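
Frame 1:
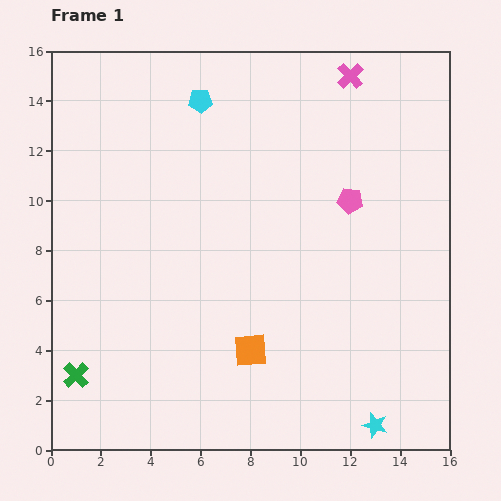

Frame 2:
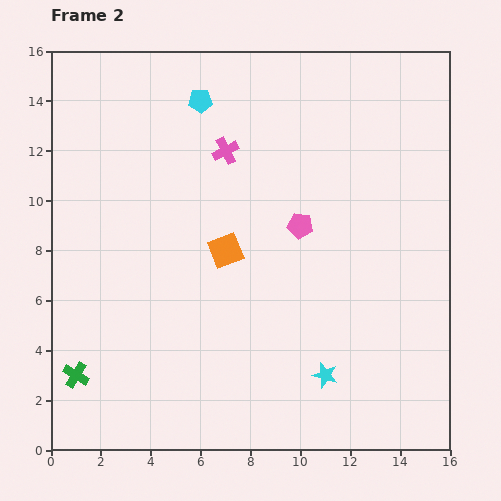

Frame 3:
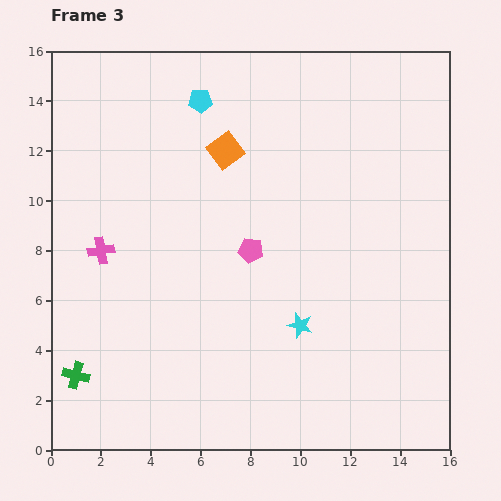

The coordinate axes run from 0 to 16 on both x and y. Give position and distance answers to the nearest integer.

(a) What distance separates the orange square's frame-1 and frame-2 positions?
4

The orange square moved from (8, 4) to (7, 8), a distance of √(1² + 4²) ≈ 4.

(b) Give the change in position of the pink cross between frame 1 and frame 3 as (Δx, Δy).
(-10, -7)

The pink cross was at (12, 15) in frame 1 and (2, 8) in frame 3.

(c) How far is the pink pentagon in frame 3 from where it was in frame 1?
4

The pink pentagon moved from (12, 10) to (8, 8), a distance of √(4² + 2²) ≈ 4.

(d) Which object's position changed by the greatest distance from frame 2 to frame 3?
the pink cross

(moved 6; next 4)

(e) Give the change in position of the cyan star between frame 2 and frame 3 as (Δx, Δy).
(-1, 2)

The cyan star was at (11, 3) in frame 2 and (10, 5) in frame 3.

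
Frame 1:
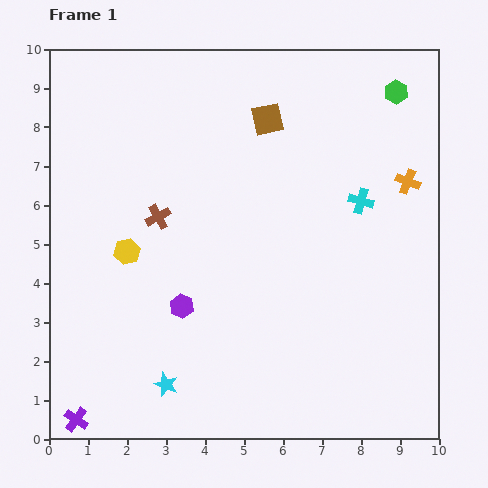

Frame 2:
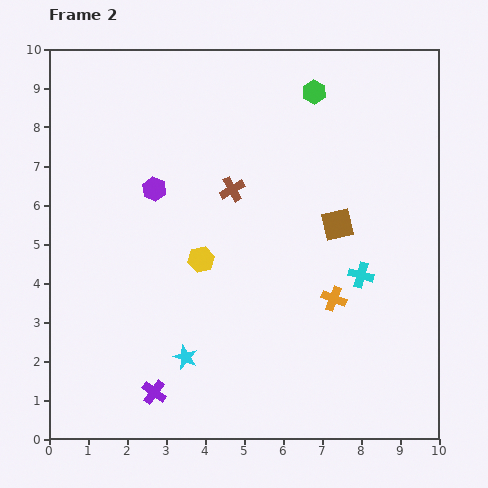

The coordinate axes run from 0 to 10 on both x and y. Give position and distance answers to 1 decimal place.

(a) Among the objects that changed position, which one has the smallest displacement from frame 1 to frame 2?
the cyan star

(moved 0.9)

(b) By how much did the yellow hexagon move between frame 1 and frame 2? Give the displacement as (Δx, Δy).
(1.9, -0.2)

The yellow hexagon was at (2.0, 4.8) in frame 1 and (3.9, 4.6) in frame 2.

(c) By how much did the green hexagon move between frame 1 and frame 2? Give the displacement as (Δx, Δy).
(-2.1, 0.0)

The green hexagon was at (8.9, 8.9) in frame 1 and (6.8, 8.9) in frame 2.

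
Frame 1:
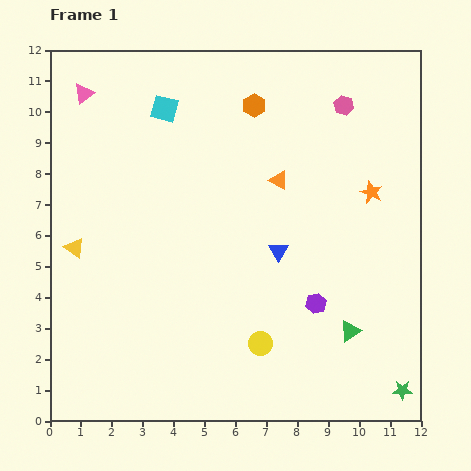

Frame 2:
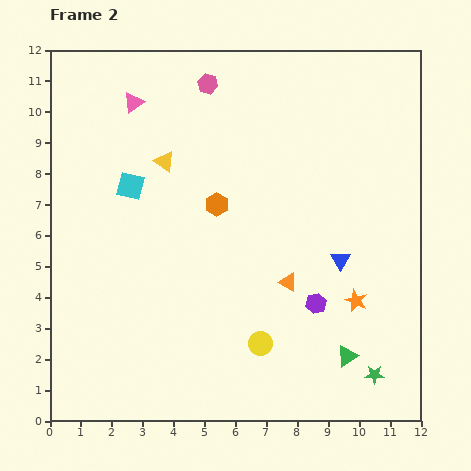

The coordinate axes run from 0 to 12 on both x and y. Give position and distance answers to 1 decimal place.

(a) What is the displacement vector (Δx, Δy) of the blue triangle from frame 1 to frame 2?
(2.0, -0.3)

The blue triangle was at (7.4, 5.5) in frame 1 and (9.4, 5.2) in frame 2.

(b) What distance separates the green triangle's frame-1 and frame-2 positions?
0.8

The green triangle moved from (9.7, 2.9) to (9.6, 2.1), a distance of √(0.1² + 0.8²) ≈ 0.8.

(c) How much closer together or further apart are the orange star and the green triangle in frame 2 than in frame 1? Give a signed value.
-2.8

Distance in frame 1: 4.6. Distance in frame 2: 1.8.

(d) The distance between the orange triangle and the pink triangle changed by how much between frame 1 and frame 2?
+0.8

Distance in frame 1: 6.9. Distance in frame 2: 7.7.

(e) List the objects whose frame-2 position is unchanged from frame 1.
the purple hexagon, the yellow circle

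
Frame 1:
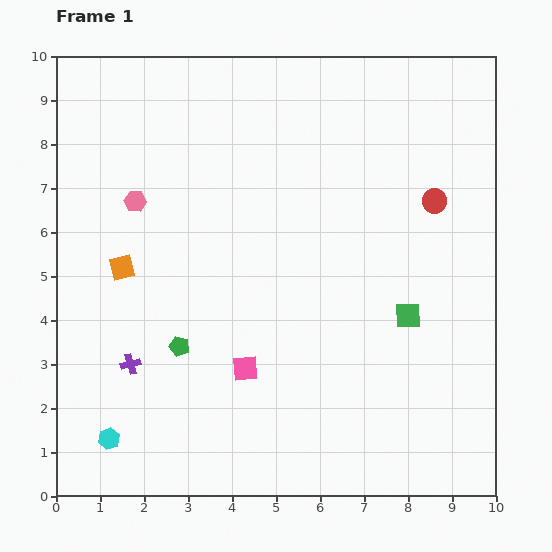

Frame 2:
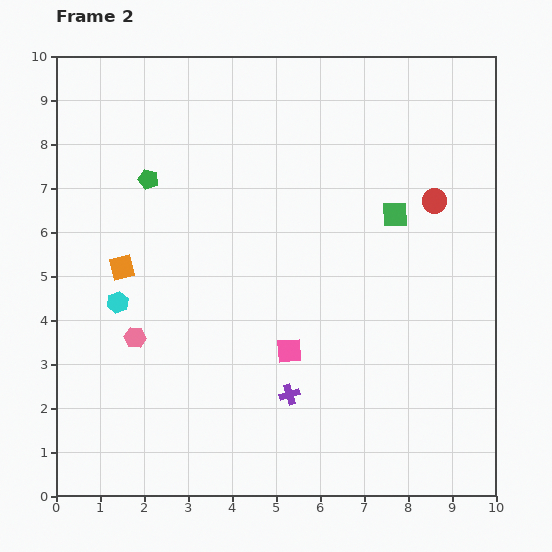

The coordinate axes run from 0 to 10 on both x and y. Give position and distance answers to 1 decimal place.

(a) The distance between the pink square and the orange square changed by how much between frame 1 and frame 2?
+0.6

Distance in frame 1: 3.6. Distance in frame 2: 4.2.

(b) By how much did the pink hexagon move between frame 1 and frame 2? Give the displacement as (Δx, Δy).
(0.0, -3.1)

The pink hexagon was at (1.8, 6.7) in frame 1 and (1.8, 3.6) in frame 2.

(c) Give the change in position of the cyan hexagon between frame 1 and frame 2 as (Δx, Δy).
(0.2, 3.1)

The cyan hexagon was at (1.2, 1.3) in frame 1 and (1.4, 4.4) in frame 2.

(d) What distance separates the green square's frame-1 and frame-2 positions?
2.3

The green square moved from (8.0, 4.1) to (7.7, 6.4), a distance of √(0.3² + 2.3²) ≈ 2.3.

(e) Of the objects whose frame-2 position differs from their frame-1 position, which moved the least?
the pink square

(moved 1.1)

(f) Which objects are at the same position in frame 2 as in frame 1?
the orange square, the red circle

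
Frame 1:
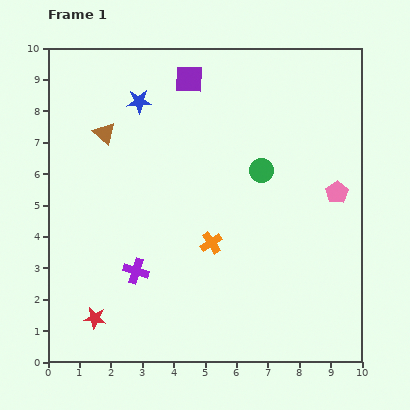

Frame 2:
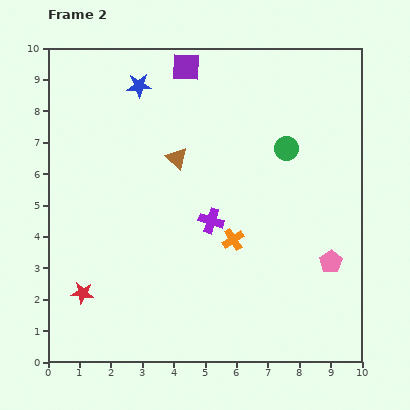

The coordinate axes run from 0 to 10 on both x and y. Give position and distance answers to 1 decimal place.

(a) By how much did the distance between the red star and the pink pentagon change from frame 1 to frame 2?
-0.7

Distance in frame 1: 8.7. Distance in frame 2: 8.0.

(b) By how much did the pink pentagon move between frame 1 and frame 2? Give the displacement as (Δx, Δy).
(-0.2, -2.2)

The pink pentagon was at (9.2, 5.4) in frame 1 and (9.0, 3.2) in frame 2.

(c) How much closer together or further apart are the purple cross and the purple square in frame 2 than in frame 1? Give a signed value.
-1.3

Distance in frame 1: 6.3. Distance in frame 2: 5.0.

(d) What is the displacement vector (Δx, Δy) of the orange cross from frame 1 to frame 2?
(0.7, 0.1)

The orange cross was at (5.2, 3.8) in frame 1 and (5.9, 3.9) in frame 2.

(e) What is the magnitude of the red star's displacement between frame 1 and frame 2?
0.9

The red star moved from (1.5, 1.4) to (1.1, 2.2), a distance of √(0.4² + 0.8²) ≈ 0.9.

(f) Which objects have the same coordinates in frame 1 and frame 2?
none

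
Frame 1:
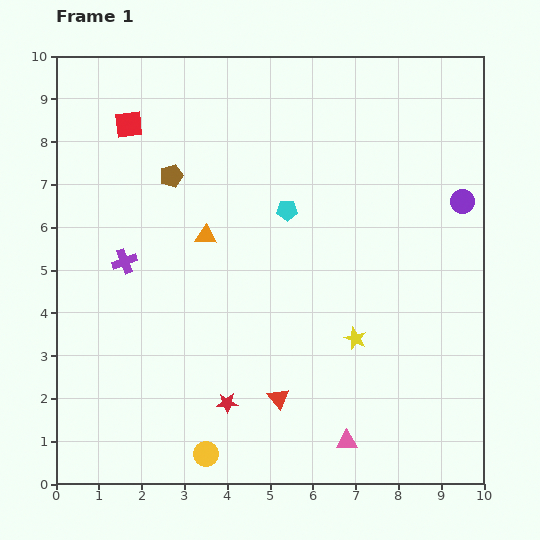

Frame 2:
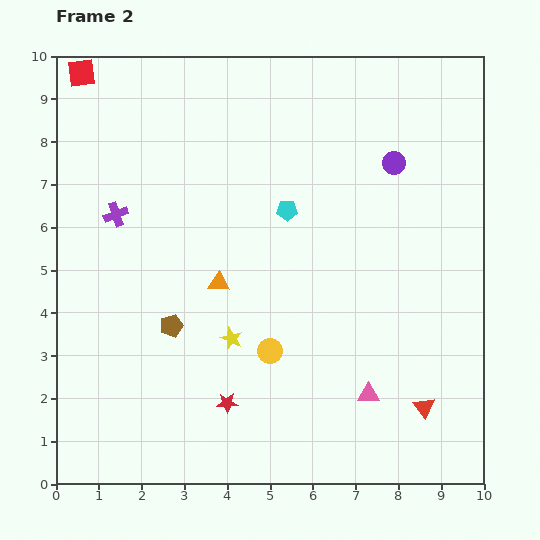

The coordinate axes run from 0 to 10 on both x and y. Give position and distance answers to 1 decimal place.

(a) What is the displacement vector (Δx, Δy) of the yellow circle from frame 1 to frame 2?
(1.5, 2.4)

The yellow circle was at (3.5, 0.7) in frame 1 and (5.0, 3.1) in frame 2.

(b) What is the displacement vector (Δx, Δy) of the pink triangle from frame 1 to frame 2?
(0.5, 1.1)

The pink triangle was at (6.8, 1.0) in frame 1 and (7.3, 2.1) in frame 2.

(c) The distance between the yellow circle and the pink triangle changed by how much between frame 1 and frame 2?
-0.8

Distance in frame 1: 3.3. Distance in frame 2: 2.5.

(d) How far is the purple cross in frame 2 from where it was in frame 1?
1.1

The purple cross moved from (1.6, 5.2) to (1.4, 6.3), a distance of √(0.2² + 1.1²) ≈ 1.1.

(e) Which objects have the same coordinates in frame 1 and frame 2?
the cyan pentagon, the red star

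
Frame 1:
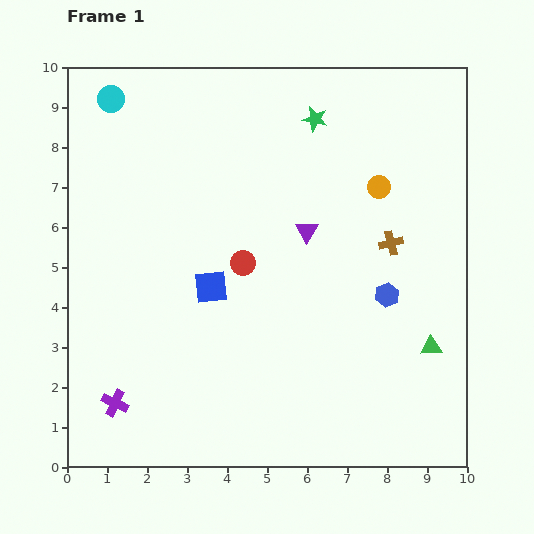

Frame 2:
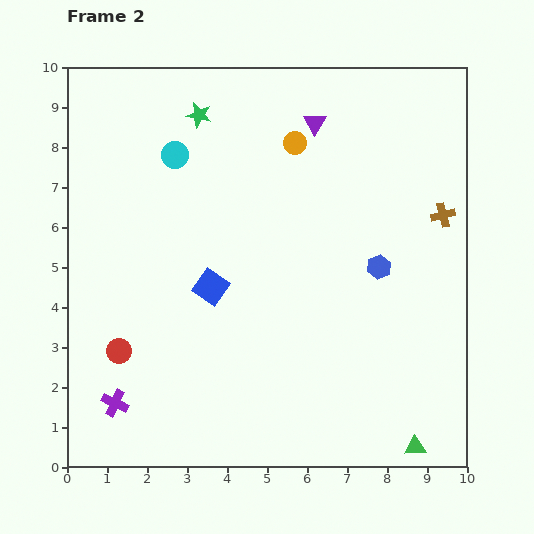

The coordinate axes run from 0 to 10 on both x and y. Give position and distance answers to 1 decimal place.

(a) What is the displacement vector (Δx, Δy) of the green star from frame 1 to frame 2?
(-2.9, 0.1)

The green star was at (6.2, 8.7) in frame 1 and (3.3, 8.8) in frame 2.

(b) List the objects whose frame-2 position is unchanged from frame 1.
the blue square, the purple cross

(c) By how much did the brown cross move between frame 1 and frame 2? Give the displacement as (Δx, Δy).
(1.3, 0.7)

The brown cross was at (8.1, 5.6) in frame 1 and (9.4, 6.3) in frame 2.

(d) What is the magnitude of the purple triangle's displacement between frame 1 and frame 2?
2.7

The purple triangle moved from (6.0, 5.9) to (6.2, 8.6), a distance of √(0.2² + 2.7²) ≈ 2.7.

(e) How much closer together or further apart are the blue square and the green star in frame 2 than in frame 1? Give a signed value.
-0.6

Distance in frame 1: 4.9. Distance in frame 2: 4.3.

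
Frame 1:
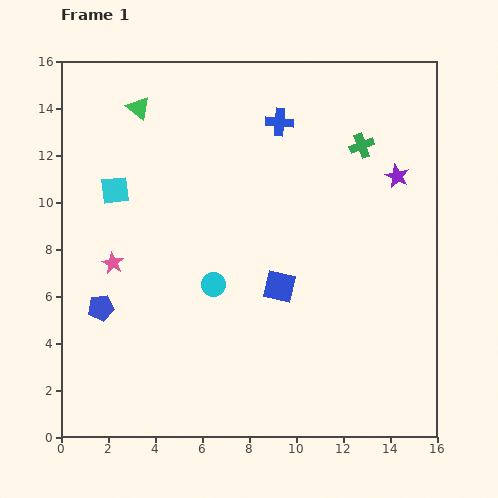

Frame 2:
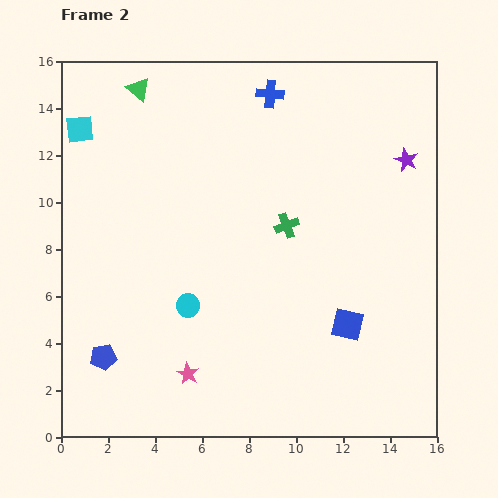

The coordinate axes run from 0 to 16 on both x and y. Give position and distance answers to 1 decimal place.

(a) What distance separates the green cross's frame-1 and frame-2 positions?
4.7

The green cross moved from (12.8, 12.4) to (9.6, 9.0), a distance of √(3.2² + 3.4²) ≈ 4.7.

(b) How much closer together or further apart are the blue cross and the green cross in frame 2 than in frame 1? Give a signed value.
+2.0

Distance in frame 1: 3.6. Distance in frame 2: 5.6.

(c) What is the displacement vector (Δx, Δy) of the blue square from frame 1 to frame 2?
(2.9, -1.6)

The blue square was at (9.3, 6.4) in frame 1 and (12.2, 4.8) in frame 2.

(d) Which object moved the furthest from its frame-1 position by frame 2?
the pink star

(moved 5.7; next 4.7)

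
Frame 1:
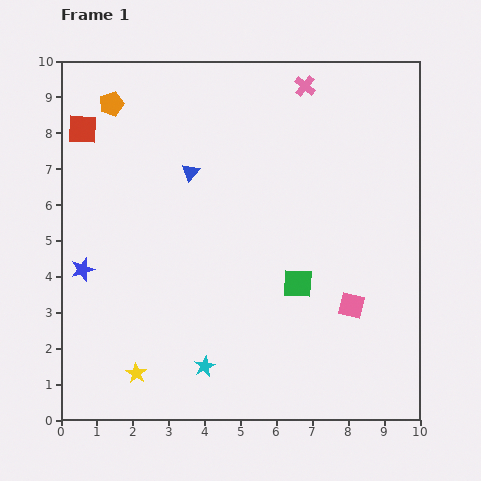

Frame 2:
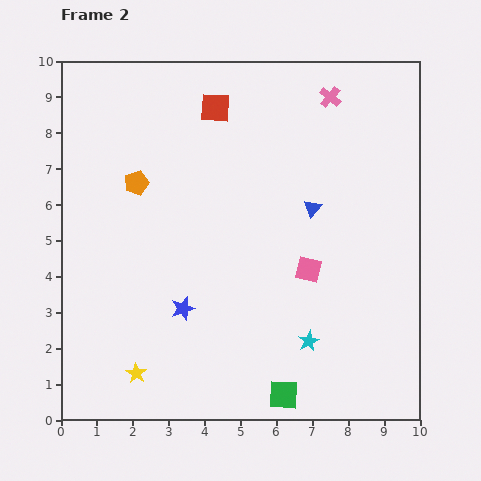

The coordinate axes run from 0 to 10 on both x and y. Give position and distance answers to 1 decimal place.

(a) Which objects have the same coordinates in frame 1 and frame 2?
the yellow star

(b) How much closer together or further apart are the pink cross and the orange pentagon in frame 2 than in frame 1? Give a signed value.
+0.5

Distance in frame 1: 5.4. Distance in frame 2: 5.9.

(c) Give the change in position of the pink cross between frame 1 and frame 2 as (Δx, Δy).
(0.7, -0.3)

The pink cross was at (6.8, 9.3) in frame 1 and (7.5, 9.0) in frame 2.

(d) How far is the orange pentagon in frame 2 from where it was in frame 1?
2.3

The orange pentagon moved from (1.4, 8.8) to (2.1, 6.6), a distance of √(0.7² + 2.2²) ≈ 2.3.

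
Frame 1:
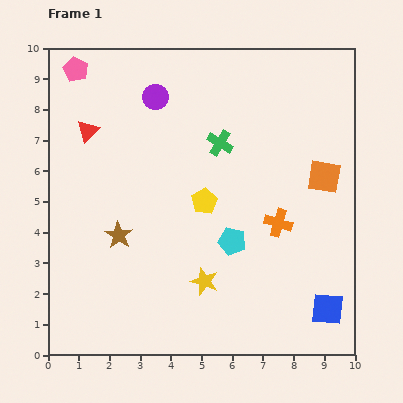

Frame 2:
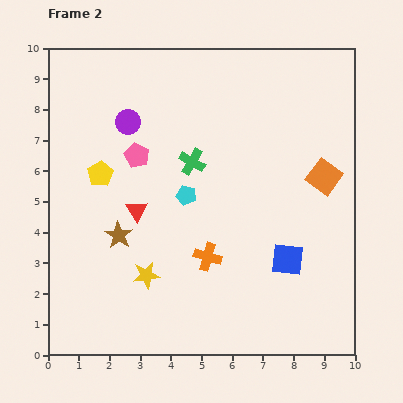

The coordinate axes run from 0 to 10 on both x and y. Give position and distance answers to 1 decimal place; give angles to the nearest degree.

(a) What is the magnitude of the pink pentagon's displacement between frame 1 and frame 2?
3.4

The pink pentagon moved from (0.9, 9.3) to (2.9, 6.5), a distance of √(2.0² + 2.8²) ≈ 3.4.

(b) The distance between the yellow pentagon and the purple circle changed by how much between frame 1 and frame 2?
-1.9

Distance in frame 1: 3.8. Distance in frame 2: 1.9.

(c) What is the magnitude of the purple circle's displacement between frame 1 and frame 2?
1.2

The purple circle moved from (3.5, 8.4) to (2.6, 7.6), a distance of √(0.9² + 0.8²) ≈ 1.2.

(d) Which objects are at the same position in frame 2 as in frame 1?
the brown star, the orange square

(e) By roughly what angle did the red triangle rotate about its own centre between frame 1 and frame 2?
17° counter-clockwise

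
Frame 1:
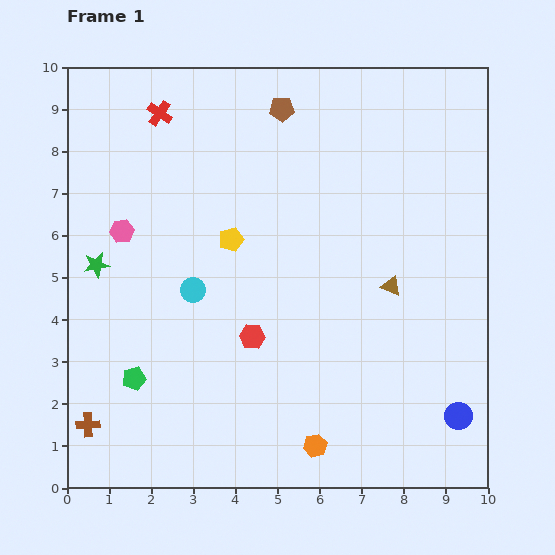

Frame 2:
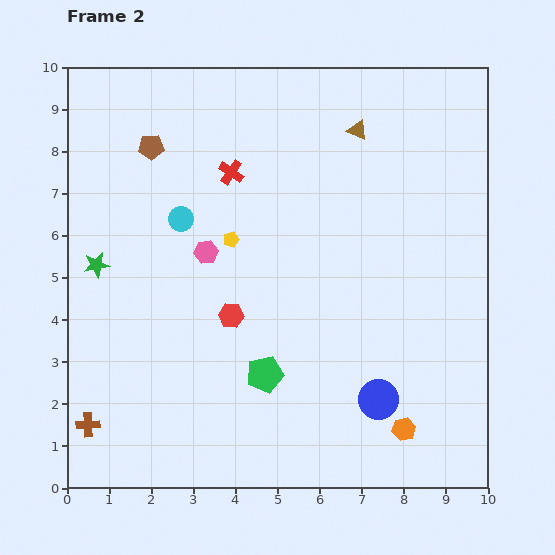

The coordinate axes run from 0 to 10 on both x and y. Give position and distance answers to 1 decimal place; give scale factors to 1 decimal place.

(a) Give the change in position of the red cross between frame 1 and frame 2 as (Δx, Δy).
(1.7, -1.4)

The red cross was at (2.2, 8.9) in frame 1 and (3.9, 7.5) in frame 2.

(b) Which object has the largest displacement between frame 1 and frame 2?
the brown triangle

(moved 3.8; next 3.2)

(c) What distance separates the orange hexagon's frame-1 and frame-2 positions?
2.1

The orange hexagon moved from (5.9, 1.0) to (8.0, 1.4), a distance of √(2.1² + 0.4²) ≈ 2.1.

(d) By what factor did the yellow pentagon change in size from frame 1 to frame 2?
0.6×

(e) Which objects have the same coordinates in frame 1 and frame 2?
the brown cross, the green star, the yellow pentagon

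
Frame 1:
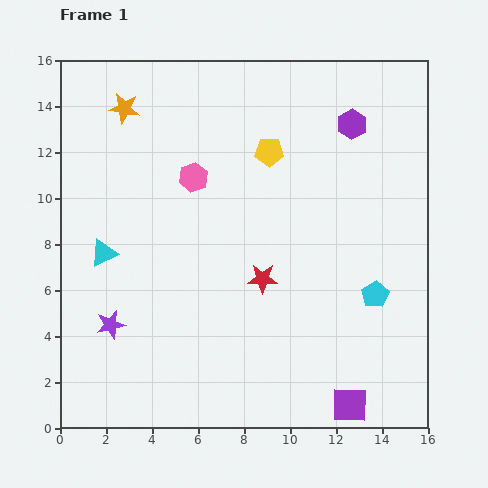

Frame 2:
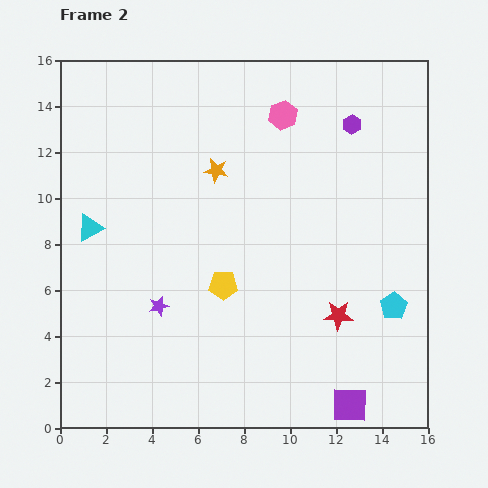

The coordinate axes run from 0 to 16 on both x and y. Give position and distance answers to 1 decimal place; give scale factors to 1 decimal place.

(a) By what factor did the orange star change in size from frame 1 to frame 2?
0.8×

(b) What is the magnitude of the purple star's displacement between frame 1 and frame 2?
2.2

The purple star moved from (2.2, 4.5) to (4.3, 5.3), a distance of √(2.1² + 0.8²) ≈ 2.2.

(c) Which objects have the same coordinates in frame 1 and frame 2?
the purple hexagon, the purple square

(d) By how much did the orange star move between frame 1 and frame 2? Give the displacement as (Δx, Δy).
(4.0, -2.7)

The orange star was at (2.8, 13.9) in frame 1 and (6.8, 11.2) in frame 2.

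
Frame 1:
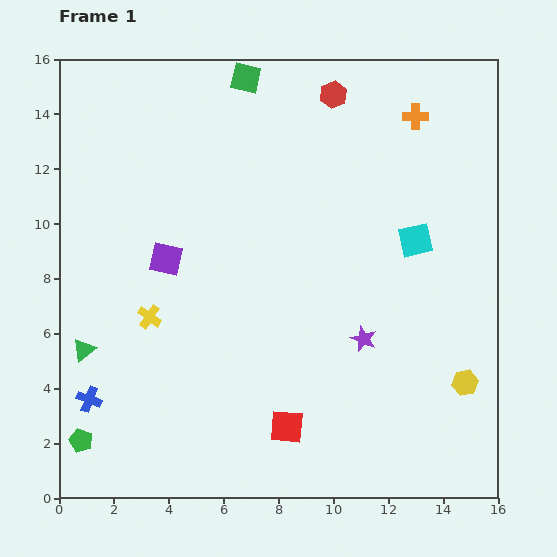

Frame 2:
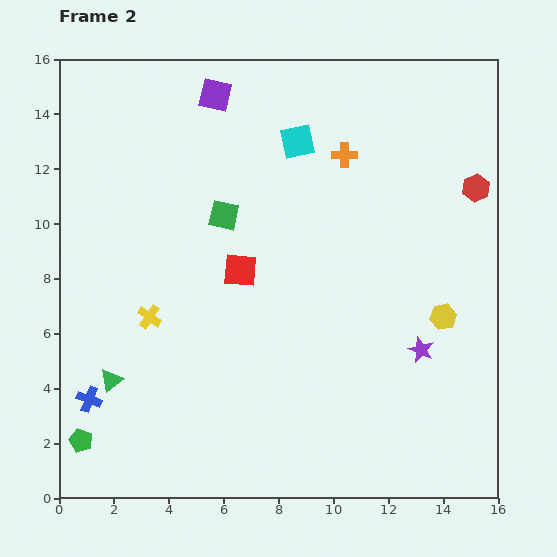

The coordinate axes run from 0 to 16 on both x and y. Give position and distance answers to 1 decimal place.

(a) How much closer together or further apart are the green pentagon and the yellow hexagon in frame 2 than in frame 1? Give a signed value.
-0.3

Distance in frame 1: 14.2. Distance in frame 2: 13.9.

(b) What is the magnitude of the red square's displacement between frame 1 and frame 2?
5.9

The red square moved from (8.3, 2.6) to (6.6, 8.3), a distance of √(1.7² + 5.7²) ≈ 5.9.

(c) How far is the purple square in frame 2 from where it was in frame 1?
6.3

The purple square moved from (3.9, 8.7) to (5.7, 14.7), a distance of √(1.8² + 6.0²) ≈ 6.3.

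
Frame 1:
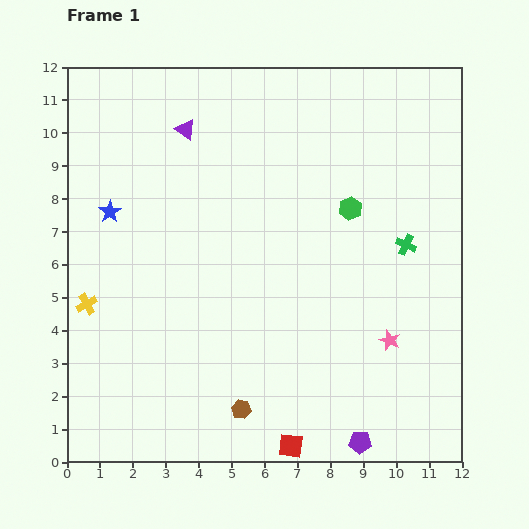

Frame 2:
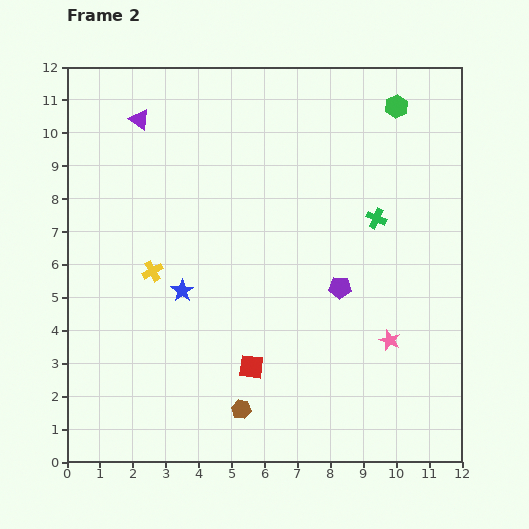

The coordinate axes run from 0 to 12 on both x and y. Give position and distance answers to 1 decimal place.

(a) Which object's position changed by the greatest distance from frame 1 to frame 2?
the purple pentagon

(moved 4.7; next 3.4)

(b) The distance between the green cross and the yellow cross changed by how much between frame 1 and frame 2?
-2.9

Distance in frame 1: 9.9. Distance in frame 2: 7.0.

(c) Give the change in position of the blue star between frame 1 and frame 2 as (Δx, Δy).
(2.2, -2.4)

The blue star was at (1.3, 7.6) in frame 1 and (3.5, 5.2) in frame 2.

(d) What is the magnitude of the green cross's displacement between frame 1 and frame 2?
1.2

The green cross moved from (10.3, 6.6) to (9.4, 7.4), a distance of √(0.9² + 0.8²) ≈ 1.2.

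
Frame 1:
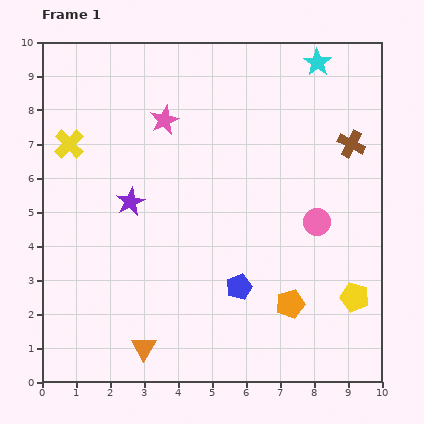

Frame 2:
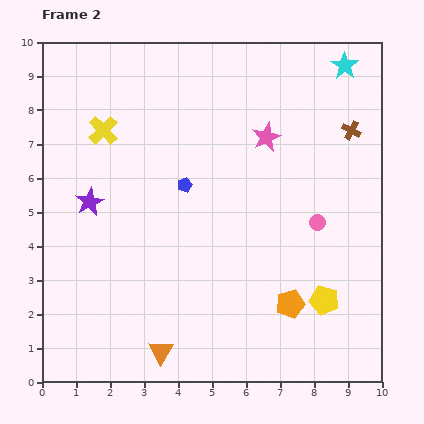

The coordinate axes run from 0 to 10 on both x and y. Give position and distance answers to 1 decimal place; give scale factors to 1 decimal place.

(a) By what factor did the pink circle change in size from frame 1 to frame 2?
0.6×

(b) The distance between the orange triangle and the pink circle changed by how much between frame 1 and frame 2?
-0.3

Distance in frame 1: 6.3. Distance in frame 2: 6.0.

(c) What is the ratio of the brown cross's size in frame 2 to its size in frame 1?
0.7×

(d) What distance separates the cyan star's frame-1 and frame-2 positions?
0.8

The cyan star moved from (8.1, 9.4) to (8.9, 9.3), a distance of √(0.8² + 0.1²) ≈ 0.8.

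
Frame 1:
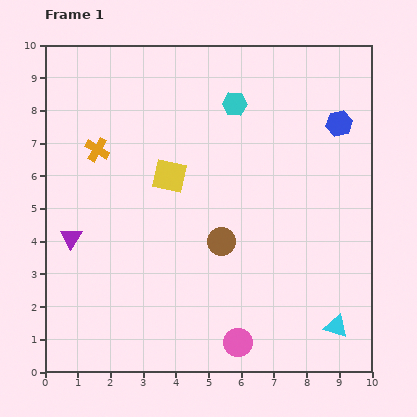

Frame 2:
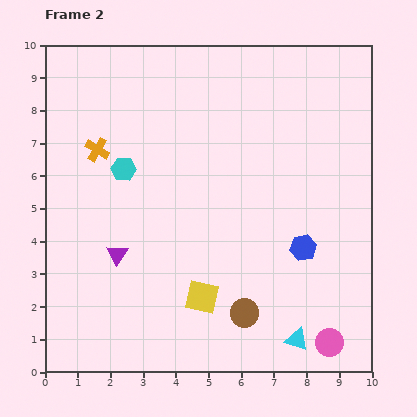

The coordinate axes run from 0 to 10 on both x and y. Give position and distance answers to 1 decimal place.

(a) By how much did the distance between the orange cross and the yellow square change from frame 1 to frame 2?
+3.2

Distance in frame 1: 2.3. Distance in frame 2: 5.5.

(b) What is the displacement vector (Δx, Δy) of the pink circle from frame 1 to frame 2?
(2.8, 0.0)

The pink circle was at (5.9, 0.9) in frame 1 and (8.7, 0.9) in frame 2.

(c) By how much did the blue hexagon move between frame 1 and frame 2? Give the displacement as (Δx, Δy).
(-1.1, -3.8)

The blue hexagon was at (9.0, 7.6) in frame 1 and (7.9, 3.8) in frame 2.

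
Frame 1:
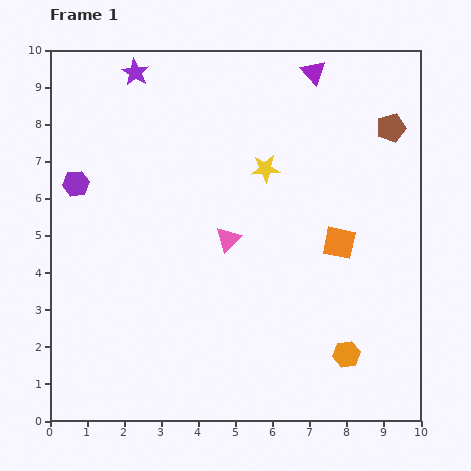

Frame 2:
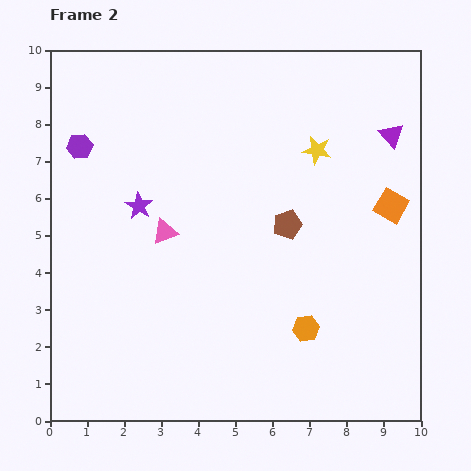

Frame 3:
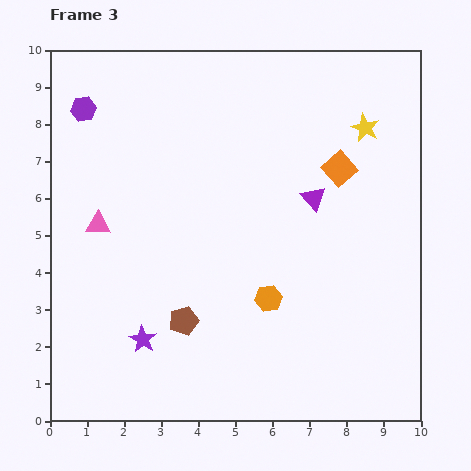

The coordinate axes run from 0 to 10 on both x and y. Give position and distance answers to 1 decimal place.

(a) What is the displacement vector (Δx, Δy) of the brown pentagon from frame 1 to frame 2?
(-2.8, -2.6)

The brown pentagon was at (9.2, 7.9) in frame 1 and (6.4, 5.3) in frame 2.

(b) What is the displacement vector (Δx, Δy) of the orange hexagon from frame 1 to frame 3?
(-2.1, 1.5)

The orange hexagon was at (8.0, 1.8) in frame 1 and (5.9, 3.3) in frame 3.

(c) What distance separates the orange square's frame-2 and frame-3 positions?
1.7

The orange square moved from (9.2, 5.8) to (7.8, 6.8), a distance of √(1.4² + 1.0²) ≈ 1.7.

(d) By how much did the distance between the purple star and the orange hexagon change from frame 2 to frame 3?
-2.0

Distance in frame 2: 5.6. Distance in frame 3: 3.6.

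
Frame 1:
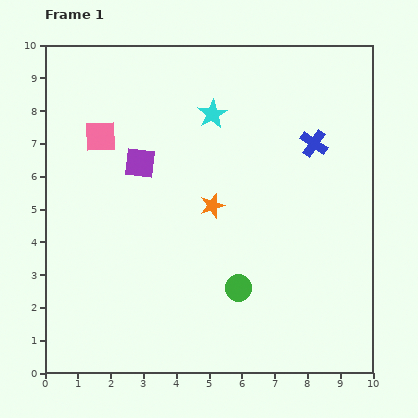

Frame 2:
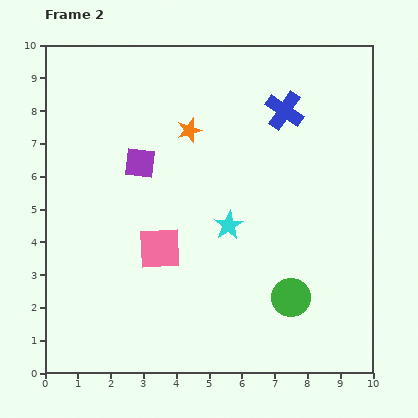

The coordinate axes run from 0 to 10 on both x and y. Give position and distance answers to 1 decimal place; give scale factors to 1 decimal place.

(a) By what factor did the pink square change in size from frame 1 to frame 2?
1.3×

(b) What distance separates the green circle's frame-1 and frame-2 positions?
1.6

The green circle moved from (5.9, 2.6) to (7.5, 2.3), a distance of √(1.6² + 0.3²) ≈ 1.6.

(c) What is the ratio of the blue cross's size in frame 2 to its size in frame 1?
1.4×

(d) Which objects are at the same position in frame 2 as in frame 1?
the purple square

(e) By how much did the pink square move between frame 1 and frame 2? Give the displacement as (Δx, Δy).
(1.8, -3.4)

The pink square was at (1.7, 7.2) in frame 1 and (3.5, 3.8) in frame 2.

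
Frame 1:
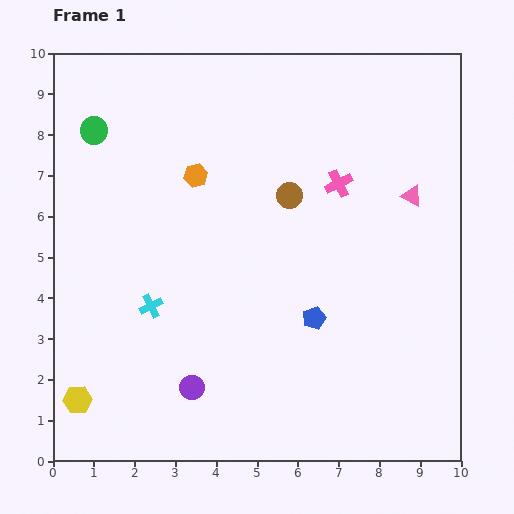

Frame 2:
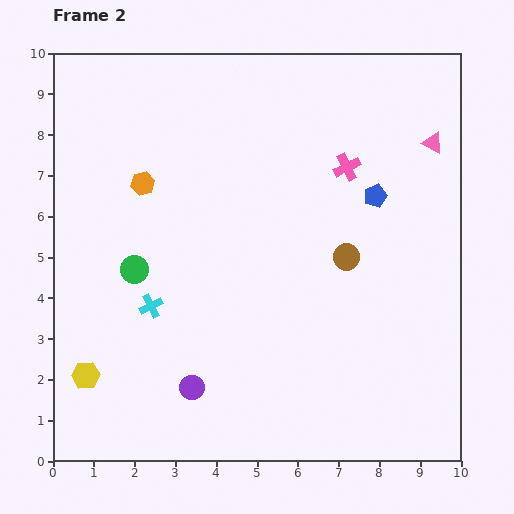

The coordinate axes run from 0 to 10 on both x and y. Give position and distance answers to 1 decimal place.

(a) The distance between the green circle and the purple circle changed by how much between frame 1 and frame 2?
-3.5

Distance in frame 1: 6.7. Distance in frame 2: 3.2.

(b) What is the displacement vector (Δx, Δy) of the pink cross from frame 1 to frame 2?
(0.2, 0.4)

The pink cross was at (7.0, 6.8) in frame 1 and (7.2, 7.2) in frame 2.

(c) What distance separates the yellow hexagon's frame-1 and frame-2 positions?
0.6

The yellow hexagon moved from (0.6, 1.5) to (0.8, 2.1), a distance of √(0.2² + 0.6²) ≈ 0.6.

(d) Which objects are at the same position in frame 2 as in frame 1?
the purple circle, the cyan cross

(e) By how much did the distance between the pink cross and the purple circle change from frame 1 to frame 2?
+0.4

Distance in frame 1: 6.2. Distance in frame 2: 6.6.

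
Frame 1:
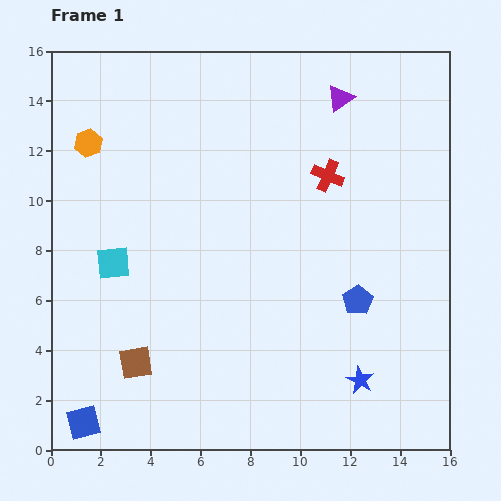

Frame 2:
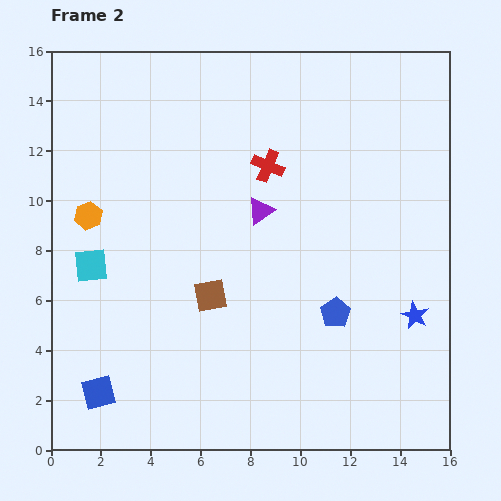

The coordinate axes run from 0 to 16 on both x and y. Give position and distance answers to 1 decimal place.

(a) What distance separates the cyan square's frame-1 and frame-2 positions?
0.9

The cyan square moved from (2.5, 7.5) to (1.6, 7.4), a distance of √(0.9² + 0.1²) ≈ 0.9.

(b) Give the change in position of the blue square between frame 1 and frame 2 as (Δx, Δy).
(0.6, 1.2)

The blue square was at (1.3, 1.1) in frame 1 and (1.9, 2.3) in frame 2.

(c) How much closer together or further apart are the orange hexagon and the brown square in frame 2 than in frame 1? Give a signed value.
-3.1

Distance in frame 1: 9.0. Distance in frame 2: 5.9.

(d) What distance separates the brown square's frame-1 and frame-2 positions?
4.0

The brown square moved from (3.4, 3.5) to (6.4, 6.2), a distance of √(3.0² + 2.7²) ≈ 4.0.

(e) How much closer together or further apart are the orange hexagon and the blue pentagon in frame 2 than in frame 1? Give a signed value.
-1.9

Distance in frame 1: 12.5. Distance in frame 2: 10.6.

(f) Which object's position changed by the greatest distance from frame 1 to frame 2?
the purple triangle

(moved 5.5; next 4.0)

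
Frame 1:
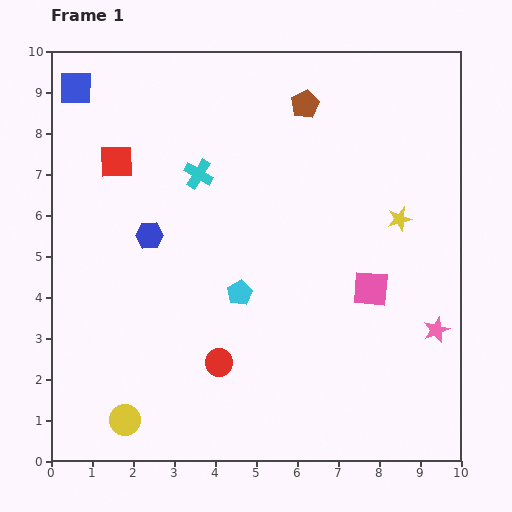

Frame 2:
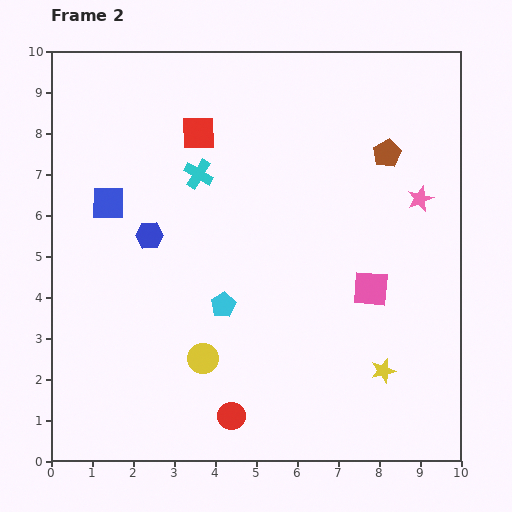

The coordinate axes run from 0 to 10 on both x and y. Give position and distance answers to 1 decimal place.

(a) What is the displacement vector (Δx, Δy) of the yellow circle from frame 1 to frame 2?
(1.9, 1.5)

The yellow circle was at (1.8, 1.0) in frame 1 and (3.7, 2.5) in frame 2.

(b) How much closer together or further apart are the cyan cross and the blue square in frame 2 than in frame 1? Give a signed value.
-1.4

Distance in frame 1: 3.7. Distance in frame 2: 2.3.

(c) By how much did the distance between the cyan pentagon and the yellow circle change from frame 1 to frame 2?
-2.8

Distance in frame 1: 4.2. Distance in frame 2: 1.4.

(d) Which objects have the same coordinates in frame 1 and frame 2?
the cyan cross, the blue hexagon, the pink square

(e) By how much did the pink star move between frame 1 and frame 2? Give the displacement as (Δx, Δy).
(-0.4, 3.2)

The pink star was at (9.4, 3.2) in frame 1 and (9.0, 6.4) in frame 2.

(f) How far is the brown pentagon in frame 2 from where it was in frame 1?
2.3

The brown pentagon moved from (6.2, 8.7) to (8.2, 7.5), a distance of √(2.0² + 1.2²) ≈ 2.3.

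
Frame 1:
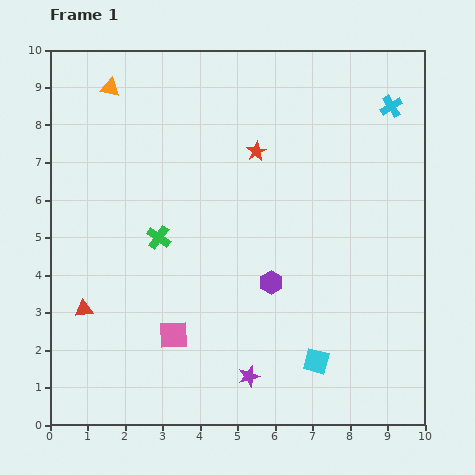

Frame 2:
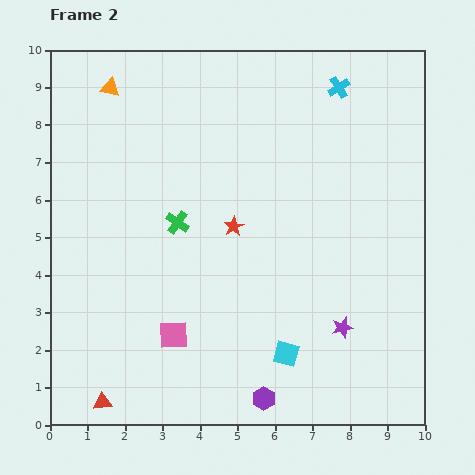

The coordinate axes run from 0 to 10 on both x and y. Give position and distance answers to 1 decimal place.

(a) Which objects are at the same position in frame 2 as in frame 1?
the orange triangle, the pink square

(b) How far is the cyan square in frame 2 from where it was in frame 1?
0.8

The cyan square moved from (7.1, 1.7) to (6.3, 1.9), a distance of √(0.8² + 0.2²) ≈ 0.8.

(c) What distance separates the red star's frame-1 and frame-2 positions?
2.1

The red star moved from (5.5, 7.3) to (4.9, 5.3), a distance of √(0.6² + 2.0²) ≈ 2.1.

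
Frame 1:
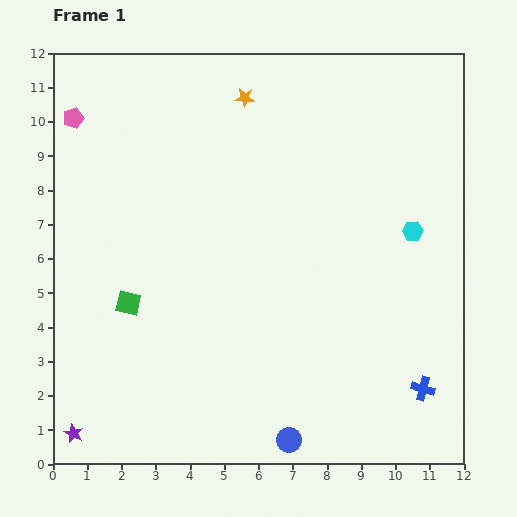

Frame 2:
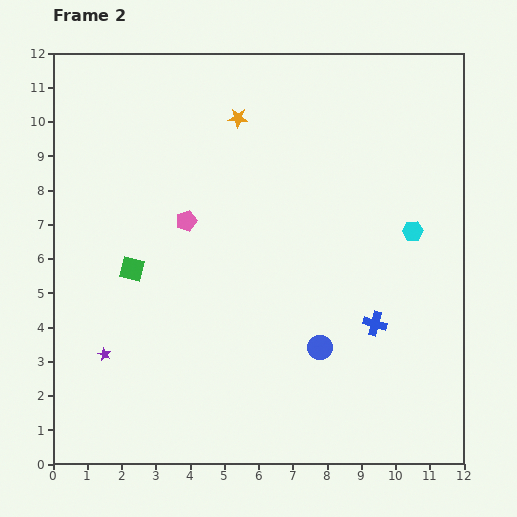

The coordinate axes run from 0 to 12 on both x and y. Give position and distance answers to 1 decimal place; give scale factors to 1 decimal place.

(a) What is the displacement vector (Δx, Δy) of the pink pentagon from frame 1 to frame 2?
(3.3, -3.0)

The pink pentagon was at (0.6, 10.1) in frame 1 and (3.9, 7.1) in frame 2.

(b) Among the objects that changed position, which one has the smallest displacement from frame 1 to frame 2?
the orange star

(moved 0.6)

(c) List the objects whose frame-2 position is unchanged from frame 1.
the cyan hexagon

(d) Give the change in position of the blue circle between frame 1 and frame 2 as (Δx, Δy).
(0.9, 2.7)

The blue circle was at (6.9, 0.7) in frame 1 and (7.8, 3.4) in frame 2.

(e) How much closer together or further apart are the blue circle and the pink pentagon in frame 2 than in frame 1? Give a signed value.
-5.9

Distance in frame 1: 11.3. Distance in frame 2: 5.4.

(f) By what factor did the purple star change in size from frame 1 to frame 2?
0.6×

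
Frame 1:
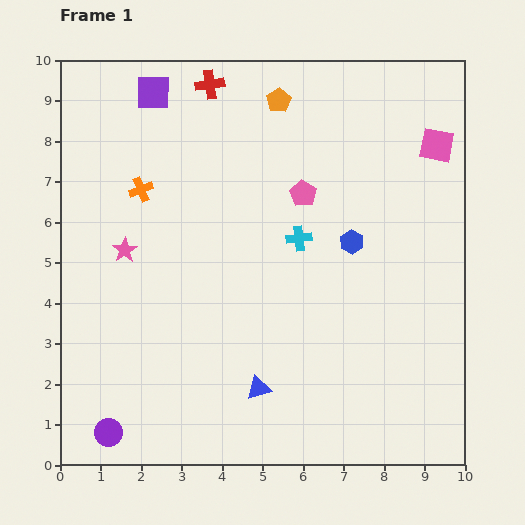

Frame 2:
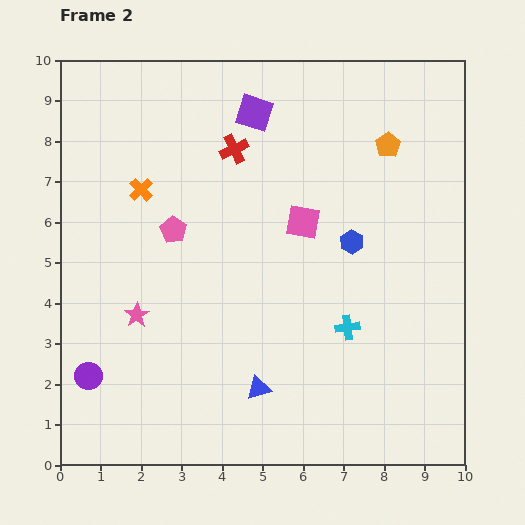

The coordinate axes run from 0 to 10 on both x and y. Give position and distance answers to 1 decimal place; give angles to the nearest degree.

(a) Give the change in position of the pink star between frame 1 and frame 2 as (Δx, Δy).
(0.3, -1.6)

The pink star was at (1.6, 5.3) in frame 1 and (1.9, 3.7) in frame 2.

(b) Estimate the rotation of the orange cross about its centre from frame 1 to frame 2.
23° counter-clockwise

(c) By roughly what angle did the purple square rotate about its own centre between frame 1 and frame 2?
17° clockwise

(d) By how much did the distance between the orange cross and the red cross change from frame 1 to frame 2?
-0.6

Distance in frame 1: 3.1. Distance in frame 2: 2.5.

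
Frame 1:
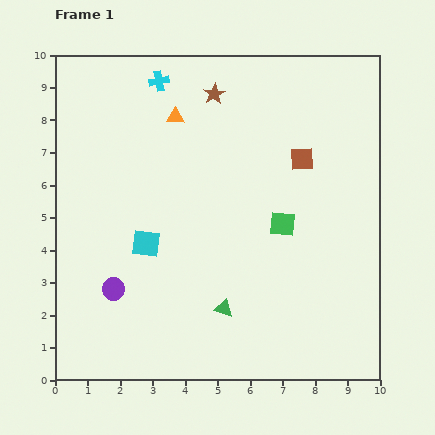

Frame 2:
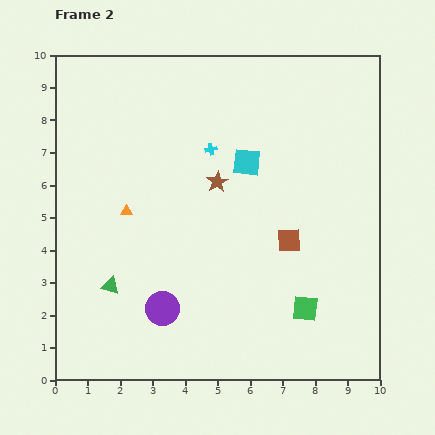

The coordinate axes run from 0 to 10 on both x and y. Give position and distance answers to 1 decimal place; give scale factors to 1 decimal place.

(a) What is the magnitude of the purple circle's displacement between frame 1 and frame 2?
1.6

The purple circle moved from (1.8, 2.8) to (3.3, 2.2), a distance of √(1.5² + 0.6²) ≈ 1.6.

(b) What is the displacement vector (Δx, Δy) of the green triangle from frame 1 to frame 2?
(-3.5, 0.7)

The green triangle was at (5.2, 2.2) in frame 1 and (1.7, 2.9) in frame 2.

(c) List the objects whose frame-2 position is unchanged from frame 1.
none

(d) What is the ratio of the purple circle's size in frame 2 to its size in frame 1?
1.5×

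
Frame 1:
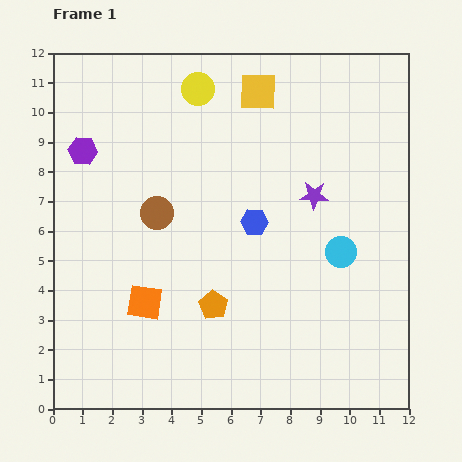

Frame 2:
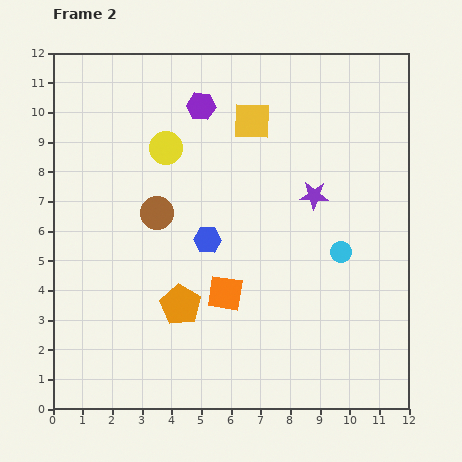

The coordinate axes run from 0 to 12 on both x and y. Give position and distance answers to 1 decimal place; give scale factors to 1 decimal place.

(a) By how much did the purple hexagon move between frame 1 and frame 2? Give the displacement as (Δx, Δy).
(4.0, 1.5)

The purple hexagon was at (1.0, 8.7) in frame 1 and (5.0, 10.2) in frame 2.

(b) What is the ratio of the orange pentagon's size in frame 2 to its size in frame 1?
1.4×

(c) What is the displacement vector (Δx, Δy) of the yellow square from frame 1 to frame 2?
(-0.2, -1.0)

The yellow square was at (6.9, 10.7) in frame 1 and (6.7, 9.7) in frame 2.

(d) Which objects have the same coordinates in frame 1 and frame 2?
the purple star, the brown circle, the cyan circle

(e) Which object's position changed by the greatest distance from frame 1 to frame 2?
the purple hexagon

(moved 4.3; next 2.7)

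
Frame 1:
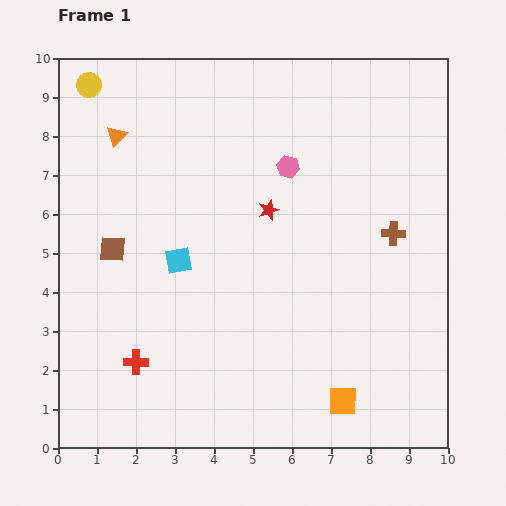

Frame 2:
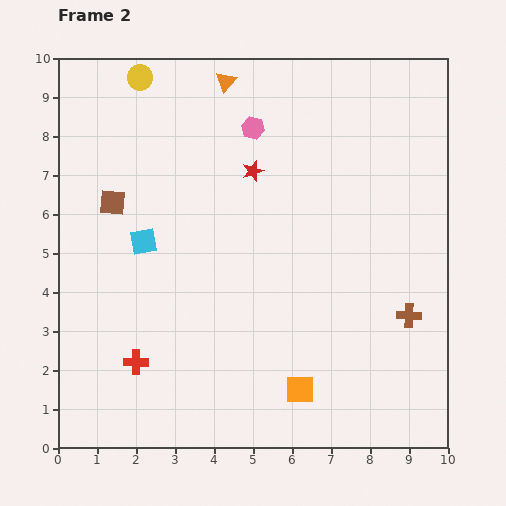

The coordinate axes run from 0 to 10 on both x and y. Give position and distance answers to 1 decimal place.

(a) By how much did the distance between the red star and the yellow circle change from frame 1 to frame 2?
-1.8

Distance in frame 1: 5.6. Distance in frame 2: 3.8.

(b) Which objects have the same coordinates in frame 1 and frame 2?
the red cross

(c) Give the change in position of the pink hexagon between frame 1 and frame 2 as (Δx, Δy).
(-0.9, 1.0)

The pink hexagon was at (5.9, 7.2) in frame 1 and (5.0, 8.2) in frame 2.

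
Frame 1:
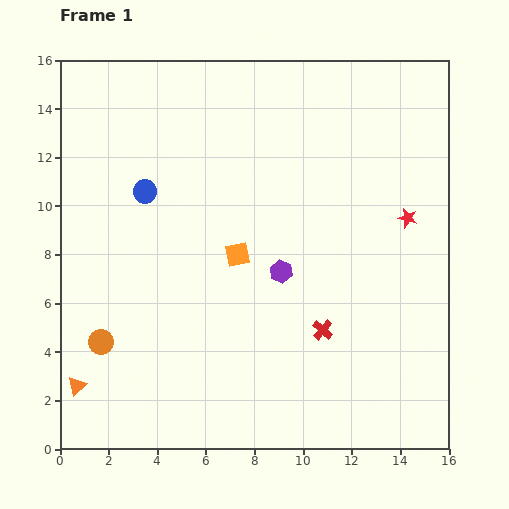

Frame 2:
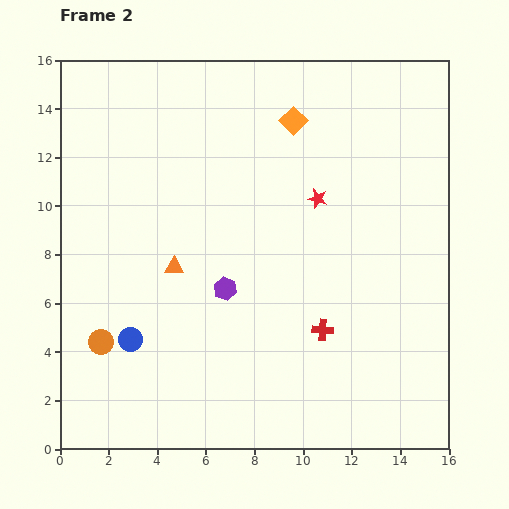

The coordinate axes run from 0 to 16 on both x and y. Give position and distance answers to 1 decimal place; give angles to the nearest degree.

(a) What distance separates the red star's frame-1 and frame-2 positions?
3.8

The red star moved from (14.3, 9.5) to (10.6, 10.3), a distance of √(3.7² + 0.8²) ≈ 3.8.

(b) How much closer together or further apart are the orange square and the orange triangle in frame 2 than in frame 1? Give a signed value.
-0.8

Distance in frame 1: 8.5. Distance in frame 2: 7.7.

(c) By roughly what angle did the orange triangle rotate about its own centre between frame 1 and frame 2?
42° clockwise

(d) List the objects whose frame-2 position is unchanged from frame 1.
the orange circle, the red cross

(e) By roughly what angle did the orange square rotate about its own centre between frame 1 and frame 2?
35° counter-clockwise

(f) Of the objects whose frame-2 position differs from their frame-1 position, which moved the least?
the purple hexagon

(moved 2.4)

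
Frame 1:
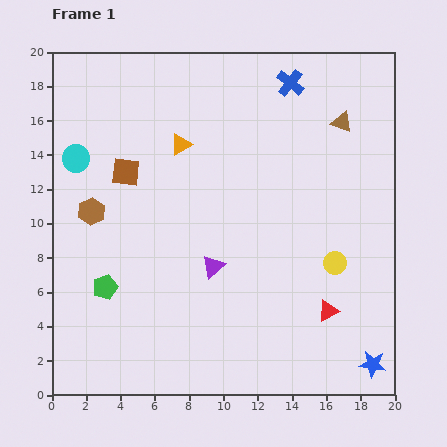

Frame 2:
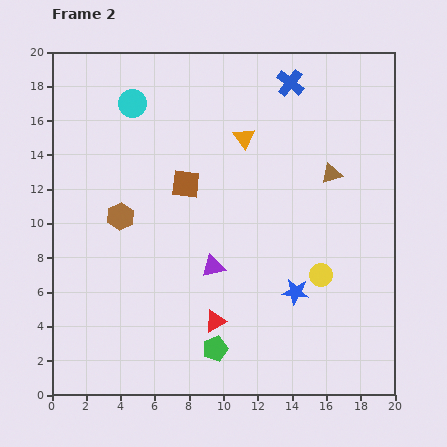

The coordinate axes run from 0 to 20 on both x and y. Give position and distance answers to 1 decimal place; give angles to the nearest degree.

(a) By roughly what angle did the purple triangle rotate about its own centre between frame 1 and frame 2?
28° clockwise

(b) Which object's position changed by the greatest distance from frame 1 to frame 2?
the green pentagon

(moved 7.3; next 6.6)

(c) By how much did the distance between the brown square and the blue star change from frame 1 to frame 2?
-9.2

Distance in frame 1: 18.2. Distance in frame 2: 9.0.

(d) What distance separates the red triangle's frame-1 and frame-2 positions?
6.6

The red triangle moved from (16.1, 4.9) to (9.5, 4.3), a distance of √(6.6² + 0.6²) ≈ 6.6.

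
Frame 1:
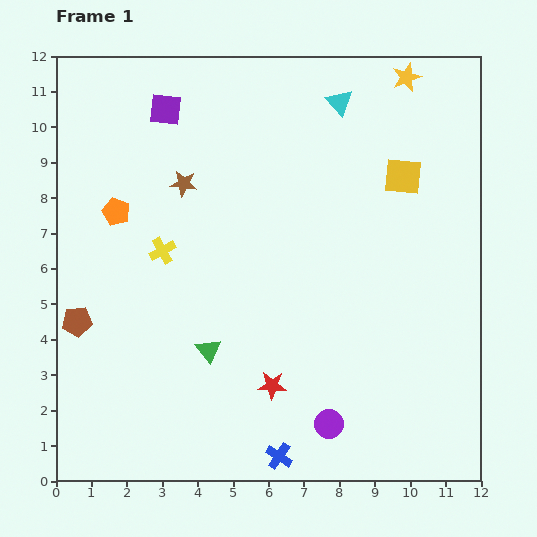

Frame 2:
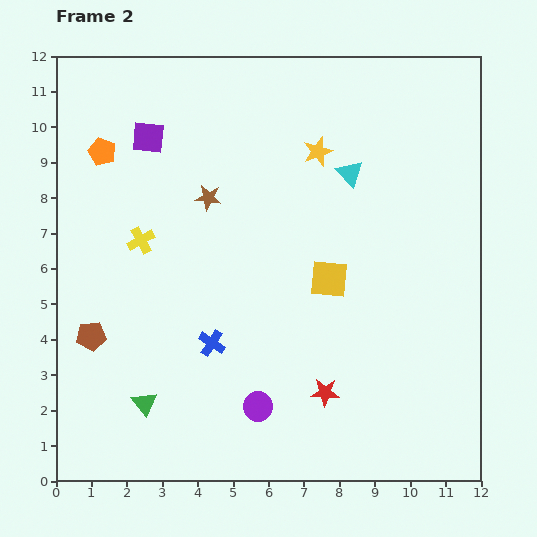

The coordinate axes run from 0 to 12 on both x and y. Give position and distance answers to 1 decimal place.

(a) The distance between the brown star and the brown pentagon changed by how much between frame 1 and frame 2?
+0.2

Distance in frame 1: 4.9. Distance in frame 2: 5.1.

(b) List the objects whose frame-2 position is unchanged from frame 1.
none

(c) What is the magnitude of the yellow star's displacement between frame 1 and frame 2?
3.3

The yellow star moved from (9.9, 11.4) to (7.4, 9.3), a distance of √(2.5² + 2.1²) ≈ 3.3.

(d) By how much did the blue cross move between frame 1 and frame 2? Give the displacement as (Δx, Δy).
(-1.9, 3.2)

The blue cross was at (6.3, 0.7) in frame 1 and (4.4, 3.9) in frame 2.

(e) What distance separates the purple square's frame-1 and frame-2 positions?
0.9

The purple square moved from (3.1, 10.5) to (2.6, 9.7), a distance of √(0.5² + 0.8²) ≈ 0.9.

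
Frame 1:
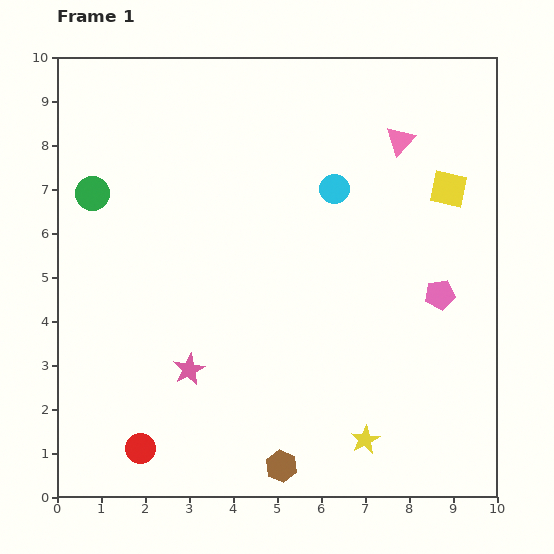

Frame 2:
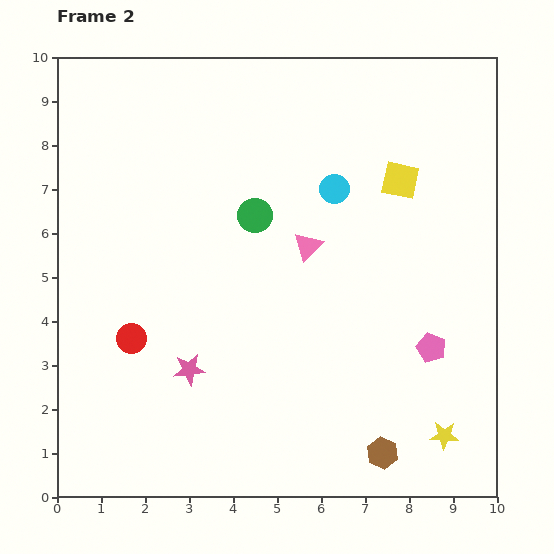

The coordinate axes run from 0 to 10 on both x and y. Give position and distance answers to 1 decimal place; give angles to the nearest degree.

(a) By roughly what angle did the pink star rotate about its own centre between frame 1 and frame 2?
19° clockwise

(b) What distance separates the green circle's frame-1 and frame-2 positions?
3.7

The green circle moved from (0.8, 6.9) to (4.5, 6.4), a distance of √(3.7² + 0.5²) ≈ 3.7.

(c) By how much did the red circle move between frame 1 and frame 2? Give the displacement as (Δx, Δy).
(-0.2, 2.5)

The red circle was at (1.9, 1.1) in frame 1 and (1.7, 3.6) in frame 2.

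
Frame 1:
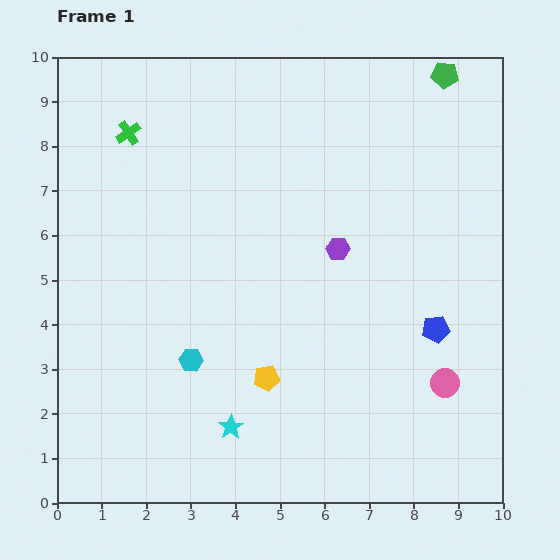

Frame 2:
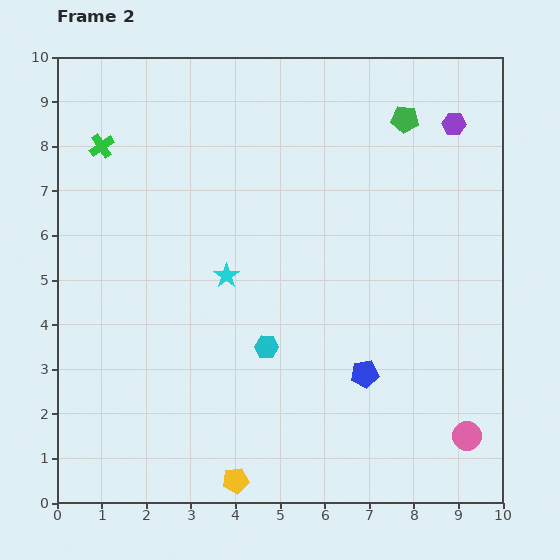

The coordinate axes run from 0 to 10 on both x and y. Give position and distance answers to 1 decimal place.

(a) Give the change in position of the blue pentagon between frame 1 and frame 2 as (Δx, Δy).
(-1.6, -1.0)

The blue pentagon was at (8.5, 3.9) in frame 1 and (6.9, 2.9) in frame 2.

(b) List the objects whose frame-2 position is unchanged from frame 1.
none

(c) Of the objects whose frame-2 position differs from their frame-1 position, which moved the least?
the green cross

(moved 0.7)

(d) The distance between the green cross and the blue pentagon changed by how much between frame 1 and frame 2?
-0.4

Distance in frame 1: 8.2. Distance in frame 2: 7.8.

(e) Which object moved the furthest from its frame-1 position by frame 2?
the purple hexagon

(moved 3.8; next 3.4)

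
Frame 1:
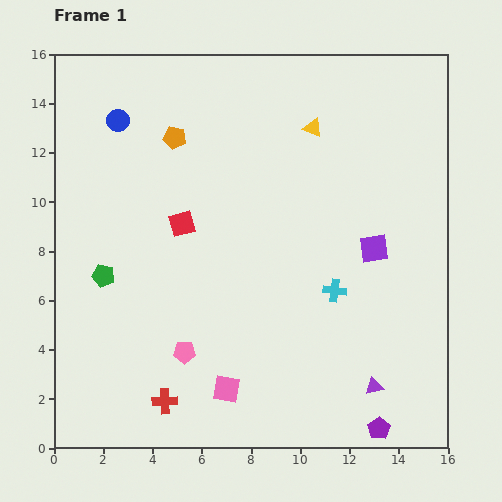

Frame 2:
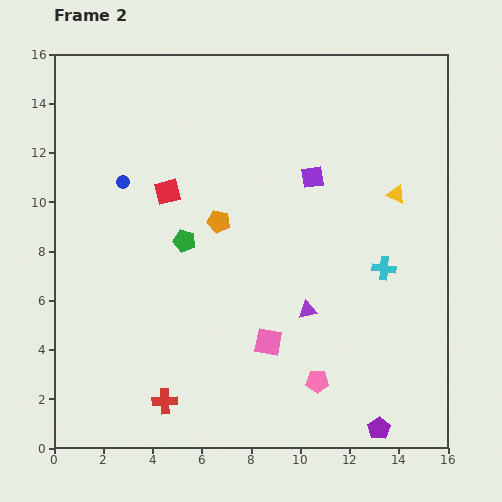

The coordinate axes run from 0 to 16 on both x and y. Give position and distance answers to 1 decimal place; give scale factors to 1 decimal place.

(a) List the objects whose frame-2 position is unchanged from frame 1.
the purple pentagon, the red cross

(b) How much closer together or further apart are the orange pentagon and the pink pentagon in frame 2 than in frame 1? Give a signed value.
-1.1

Distance in frame 1: 8.7. Distance in frame 2: 7.6.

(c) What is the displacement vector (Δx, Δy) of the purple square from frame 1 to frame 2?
(-2.5, 2.9)

The purple square was at (13.0, 8.1) in frame 1 and (10.5, 11.0) in frame 2.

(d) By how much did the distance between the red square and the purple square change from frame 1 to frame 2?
-2.0

Distance in frame 1: 7.9. Distance in frame 2: 5.9.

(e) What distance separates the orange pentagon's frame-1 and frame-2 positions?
3.8

The orange pentagon moved from (4.9, 12.6) to (6.7, 9.2), a distance of √(1.8² + 3.4²) ≈ 3.8.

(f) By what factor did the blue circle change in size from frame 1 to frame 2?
0.6×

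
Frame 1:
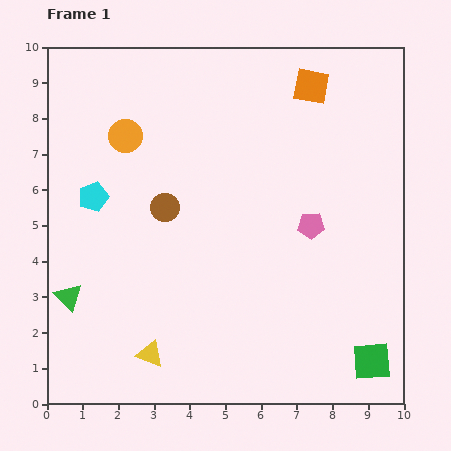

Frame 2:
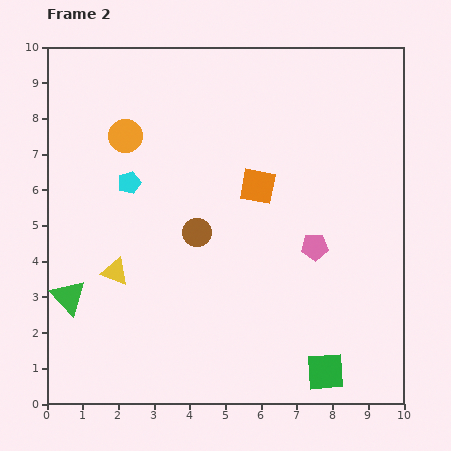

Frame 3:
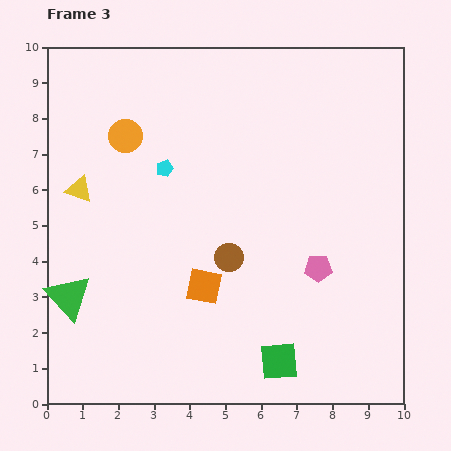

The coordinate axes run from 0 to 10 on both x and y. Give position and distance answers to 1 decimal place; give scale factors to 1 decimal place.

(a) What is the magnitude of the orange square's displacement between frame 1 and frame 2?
3.2

The orange square moved from (7.4, 8.9) to (5.9, 6.1), a distance of √(1.5² + 2.8²) ≈ 3.2.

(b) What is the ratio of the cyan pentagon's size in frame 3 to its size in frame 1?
0.6×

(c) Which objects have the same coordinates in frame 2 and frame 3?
the orange circle, the green triangle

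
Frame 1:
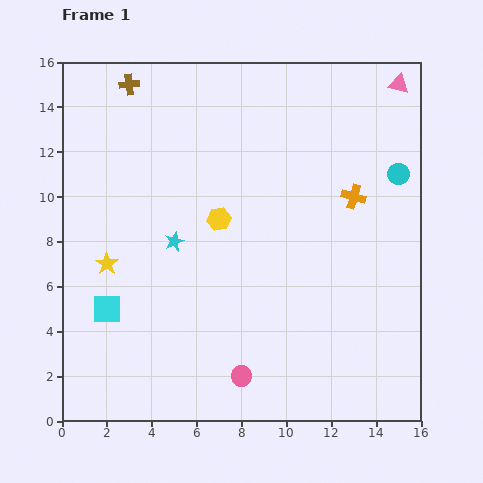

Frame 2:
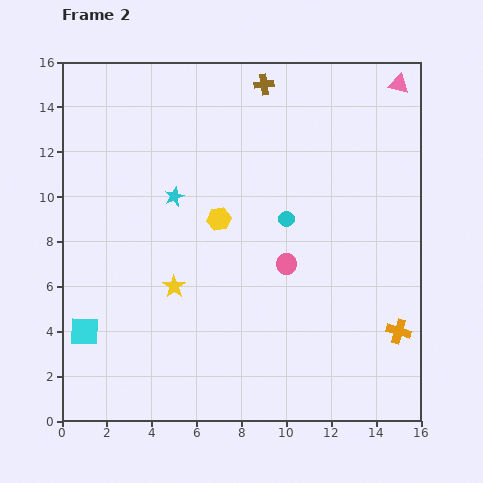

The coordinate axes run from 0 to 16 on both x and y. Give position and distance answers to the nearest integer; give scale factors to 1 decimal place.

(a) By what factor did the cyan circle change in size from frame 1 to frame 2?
0.7×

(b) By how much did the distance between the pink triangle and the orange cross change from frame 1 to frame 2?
+6

Distance in frame 1: 5. Distance in frame 2: 11.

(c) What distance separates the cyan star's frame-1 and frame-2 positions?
2

The cyan star moved from (5, 8) to (5, 10), a distance of √(0² + 2²) ≈ 2.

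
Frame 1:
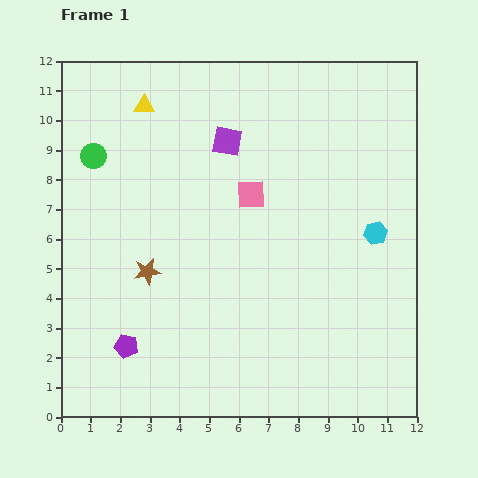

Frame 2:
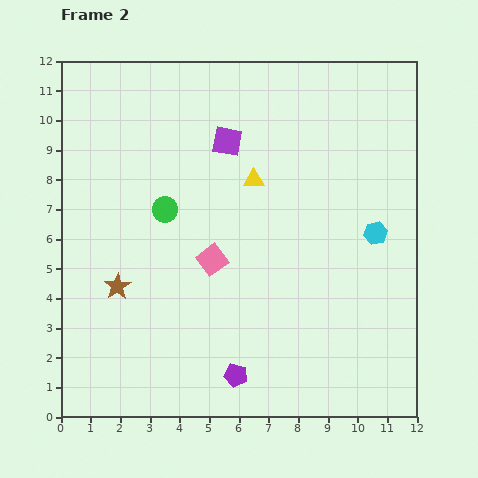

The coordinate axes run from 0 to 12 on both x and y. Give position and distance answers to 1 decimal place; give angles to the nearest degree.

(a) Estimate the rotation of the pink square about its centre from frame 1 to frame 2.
35° counter-clockwise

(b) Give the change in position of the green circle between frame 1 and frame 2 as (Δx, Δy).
(2.4, -1.8)

The green circle was at (1.1, 8.8) in frame 1 and (3.5, 7.0) in frame 2.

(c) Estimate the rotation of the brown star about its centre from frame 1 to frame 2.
22° counter-clockwise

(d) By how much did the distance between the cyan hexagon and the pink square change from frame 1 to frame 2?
+1.2

Distance in frame 1: 4.4. Distance in frame 2: 5.6.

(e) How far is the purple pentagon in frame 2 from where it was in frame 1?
3.8

The purple pentagon moved from (2.2, 2.4) to (5.9, 1.4), a distance of √(3.7² + 1.0²) ≈ 3.8.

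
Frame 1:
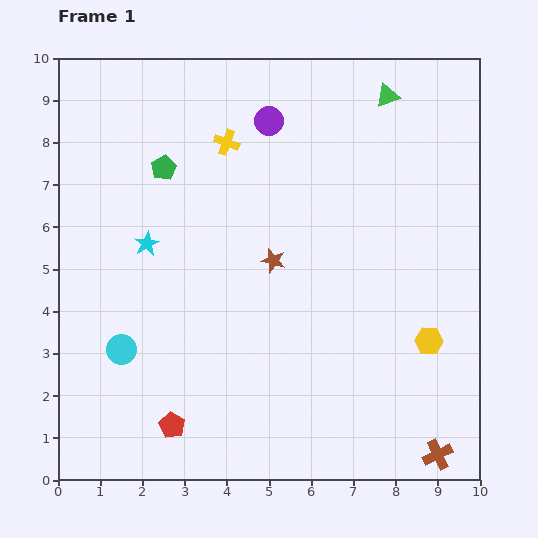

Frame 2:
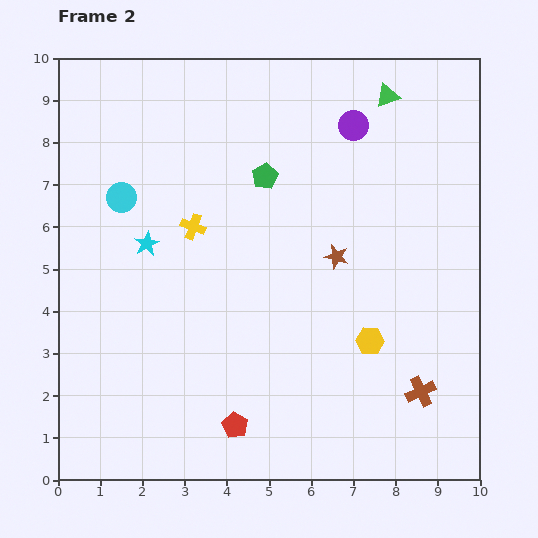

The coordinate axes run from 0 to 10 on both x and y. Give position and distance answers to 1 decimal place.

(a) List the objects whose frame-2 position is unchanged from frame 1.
the cyan star, the green triangle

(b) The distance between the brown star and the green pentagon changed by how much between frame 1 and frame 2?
-0.9

Distance in frame 1: 3.4. Distance in frame 2: 2.5.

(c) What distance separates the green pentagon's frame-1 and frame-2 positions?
2.4

The green pentagon moved from (2.5, 7.4) to (4.9, 7.2), a distance of √(2.4² + 0.2²) ≈ 2.4.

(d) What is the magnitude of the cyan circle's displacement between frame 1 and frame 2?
3.6

The cyan circle moved from (1.5, 3.1) to (1.5, 6.7), a distance of √(0.0² + 3.6²) ≈ 3.6.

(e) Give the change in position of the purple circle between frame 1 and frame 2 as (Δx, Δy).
(2.0, -0.1)

The purple circle was at (5.0, 8.5) in frame 1 and (7.0, 8.4) in frame 2.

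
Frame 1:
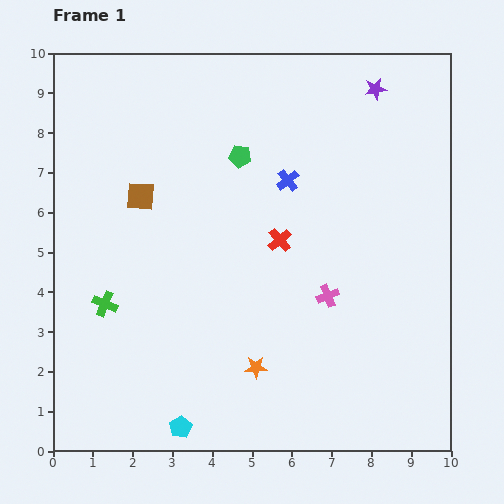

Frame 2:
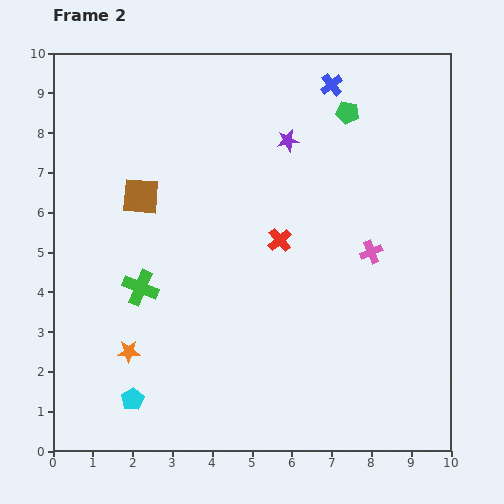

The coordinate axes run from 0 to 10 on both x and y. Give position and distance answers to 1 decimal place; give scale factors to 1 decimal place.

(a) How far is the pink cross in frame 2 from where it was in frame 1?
1.6

The pink cross moved from (6.9, 3.9) to (8.0, 5.0), a distance of √(1.1² + 1.1²) ≈ 1.6.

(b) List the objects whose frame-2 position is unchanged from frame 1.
the red cross, the brown square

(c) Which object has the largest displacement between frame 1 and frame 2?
the orange star

(moved 3.2; next 2.9)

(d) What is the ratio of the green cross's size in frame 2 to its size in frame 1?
1.4×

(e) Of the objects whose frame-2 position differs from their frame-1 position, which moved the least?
the green cross

(moved 1.0)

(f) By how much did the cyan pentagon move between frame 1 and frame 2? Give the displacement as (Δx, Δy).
(-1.2, 0.7)

The cyan pentagon was at (3.2, 0.6) in frame 1 and (2.0, 1.3) in frame 2.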